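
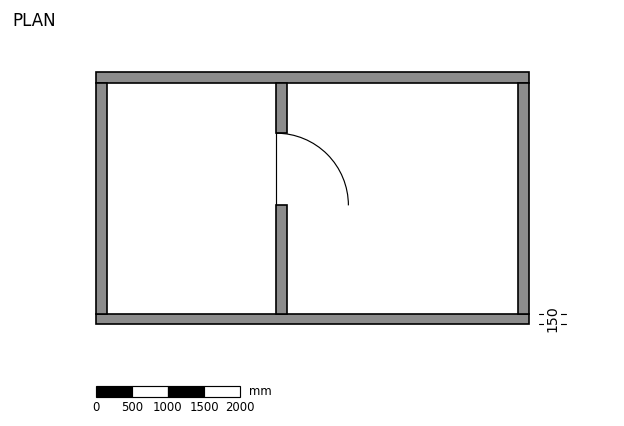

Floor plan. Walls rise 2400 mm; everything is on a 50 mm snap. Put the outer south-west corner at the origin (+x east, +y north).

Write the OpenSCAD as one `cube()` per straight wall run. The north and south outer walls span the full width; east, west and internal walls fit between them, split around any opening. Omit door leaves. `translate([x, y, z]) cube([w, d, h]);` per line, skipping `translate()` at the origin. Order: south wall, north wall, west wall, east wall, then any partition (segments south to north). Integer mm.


cube([6000, 150, 2400]);
translate([0, 3350, 0]) cube([6000, 150, 2400]);
translate([0, 150, 0]) cube([150, 3200, 2400]);
translate([5850, 150, 0]) cube([150, 3200, 2400]);
translate([2500, 150, 0]) cube([150, 1500, 2400]);
translate([2500, 2650, 0]) cube([150, 700, 2400]);


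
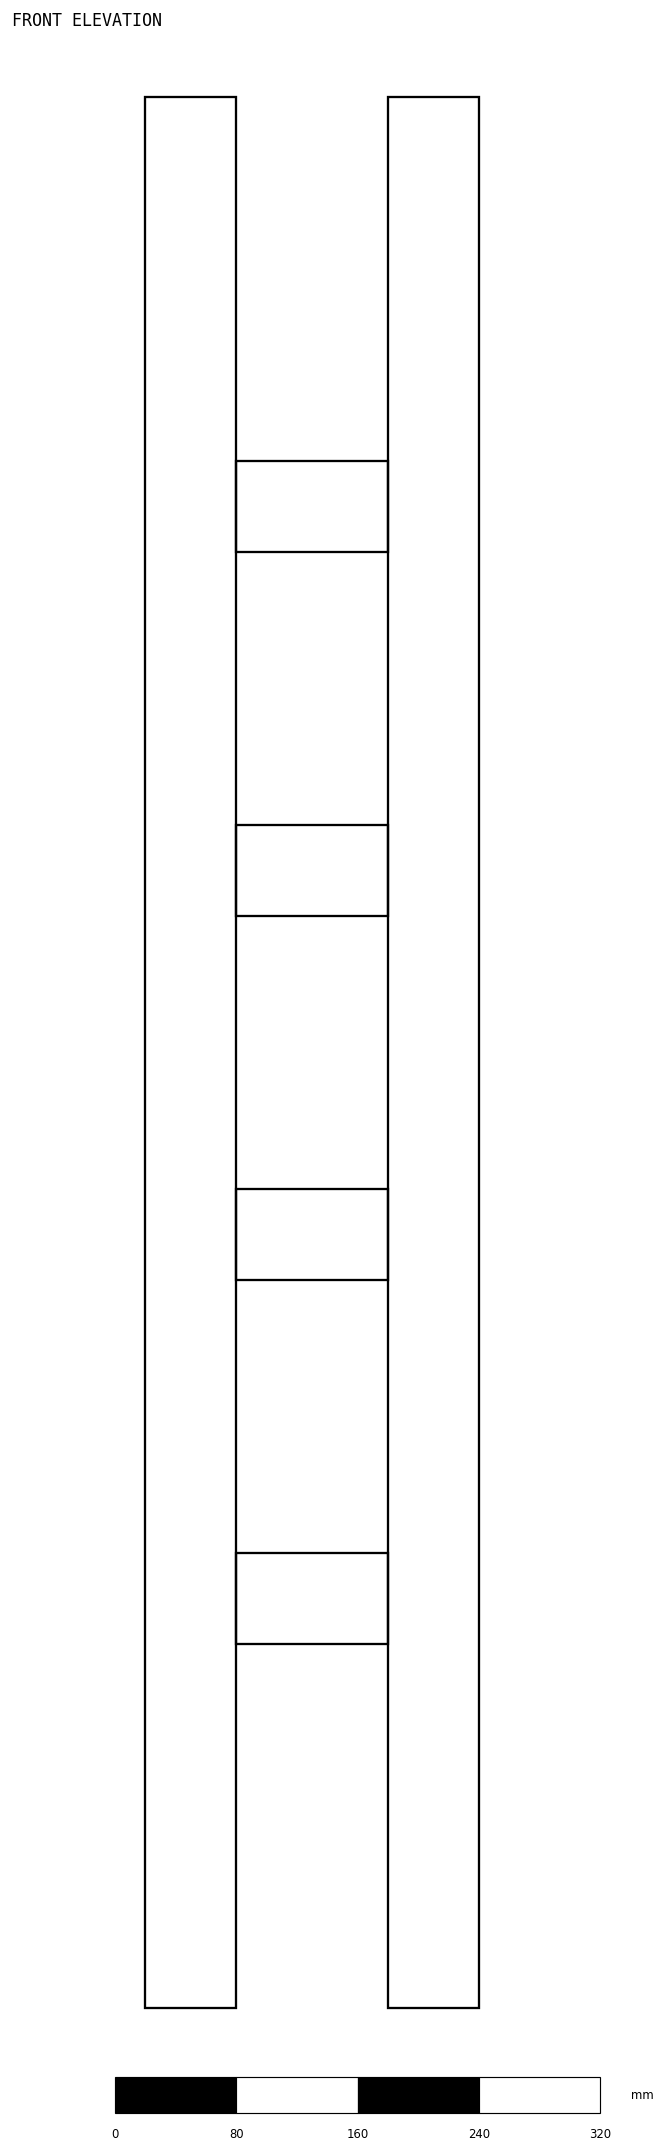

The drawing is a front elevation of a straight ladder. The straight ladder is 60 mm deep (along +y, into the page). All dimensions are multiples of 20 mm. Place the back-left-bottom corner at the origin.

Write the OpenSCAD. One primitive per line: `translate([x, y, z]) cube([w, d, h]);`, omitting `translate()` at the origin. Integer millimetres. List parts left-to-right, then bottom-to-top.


cube([60, 60, 1260]);
translate([60, 0, 240]) cube([100, 60, 60]);
translate([60, 0, 480]) cube([100, 60, 60]);
translate([60, 0, 720]) cube([100, 60, 60]);
translate([60, 0, 960]) cube([100, 60, 60]);
translate([160, 0, 0]) cube([60, 60, 1260]);


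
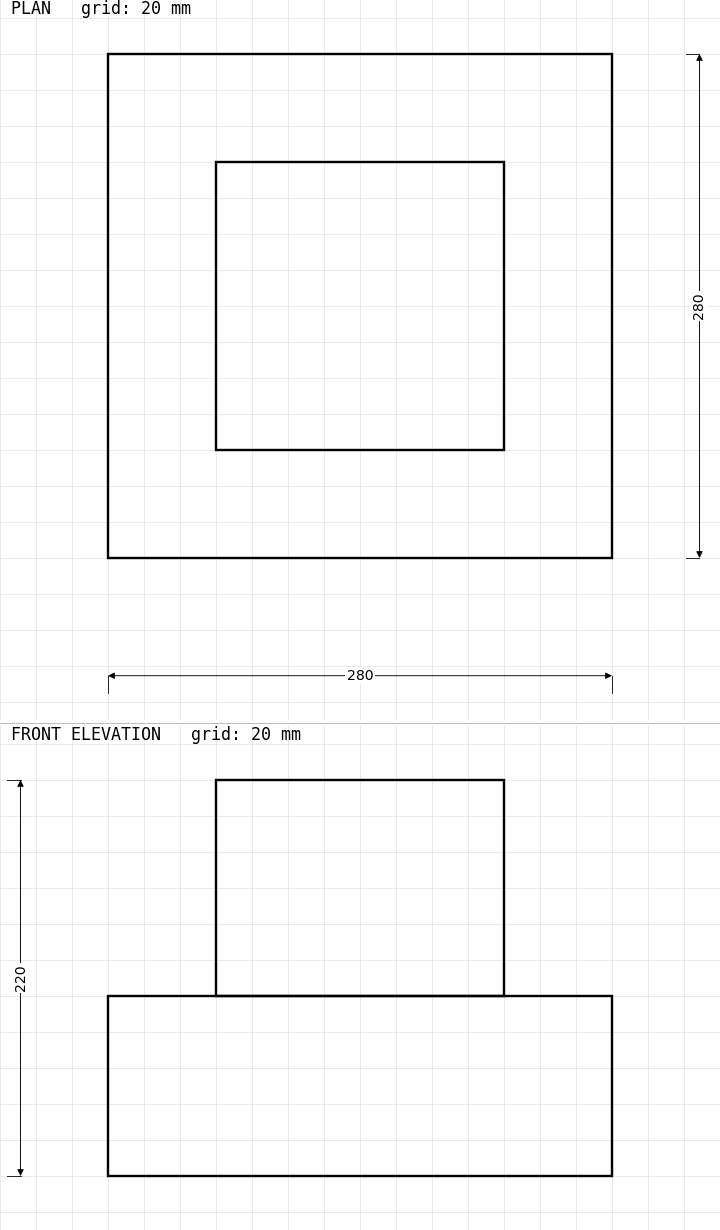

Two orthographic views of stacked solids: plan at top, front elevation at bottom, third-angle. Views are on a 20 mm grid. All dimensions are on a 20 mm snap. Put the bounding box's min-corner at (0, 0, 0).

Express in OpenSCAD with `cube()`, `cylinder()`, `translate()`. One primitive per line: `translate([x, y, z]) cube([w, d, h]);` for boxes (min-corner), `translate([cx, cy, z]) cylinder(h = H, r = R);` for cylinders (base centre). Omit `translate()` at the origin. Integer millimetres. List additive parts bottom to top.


cube([280, 280, 100]);
translate([60, 60, 100]) cube([160, 160, 120]);


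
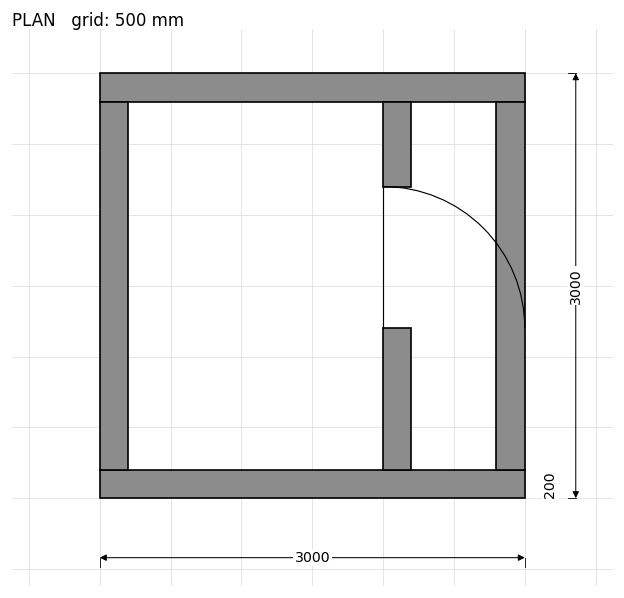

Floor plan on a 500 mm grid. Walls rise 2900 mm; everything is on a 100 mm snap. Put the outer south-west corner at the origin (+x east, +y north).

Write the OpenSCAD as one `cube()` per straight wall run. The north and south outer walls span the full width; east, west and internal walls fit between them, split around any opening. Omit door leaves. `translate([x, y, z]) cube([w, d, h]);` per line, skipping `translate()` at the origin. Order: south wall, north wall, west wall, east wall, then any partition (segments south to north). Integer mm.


cube([3000, 200, 2900]);
translate([0, 2800, 0]) cube([3000, 200, 2900]);
translate([0, 200, 0]) cube([200, 2600, 2900]);
translate([2800, 200, 0]) cube([200, 2600, 2900]);
translate([2000, 200, 0]) cube([200, 1000, 2900]);
translate([2000, 2200, 0]) cube([200, 600, 2900]);


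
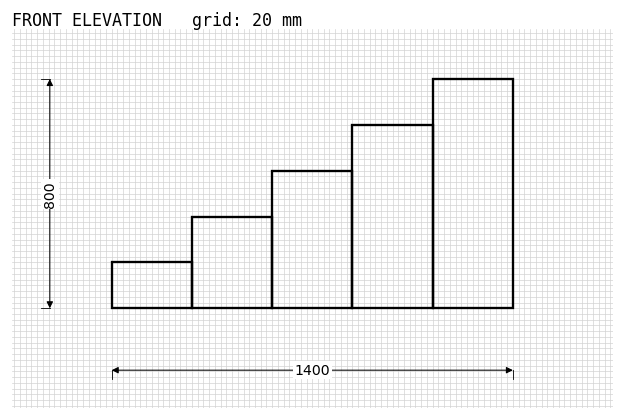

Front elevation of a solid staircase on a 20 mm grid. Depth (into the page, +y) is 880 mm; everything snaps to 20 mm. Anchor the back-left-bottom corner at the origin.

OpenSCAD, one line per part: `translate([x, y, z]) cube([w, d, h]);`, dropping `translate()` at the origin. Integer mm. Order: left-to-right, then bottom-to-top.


cube([280, 880, 160]);
translate([280, 0, 0]) cube([280, 880, 320]);
translate([560, 0, 0]) cube([280, 880, 480]);
translate([840, 0, 0]) cube([280, 880, 640]);
translate([1120, 0, 0]) cube([280, 880, 800]);


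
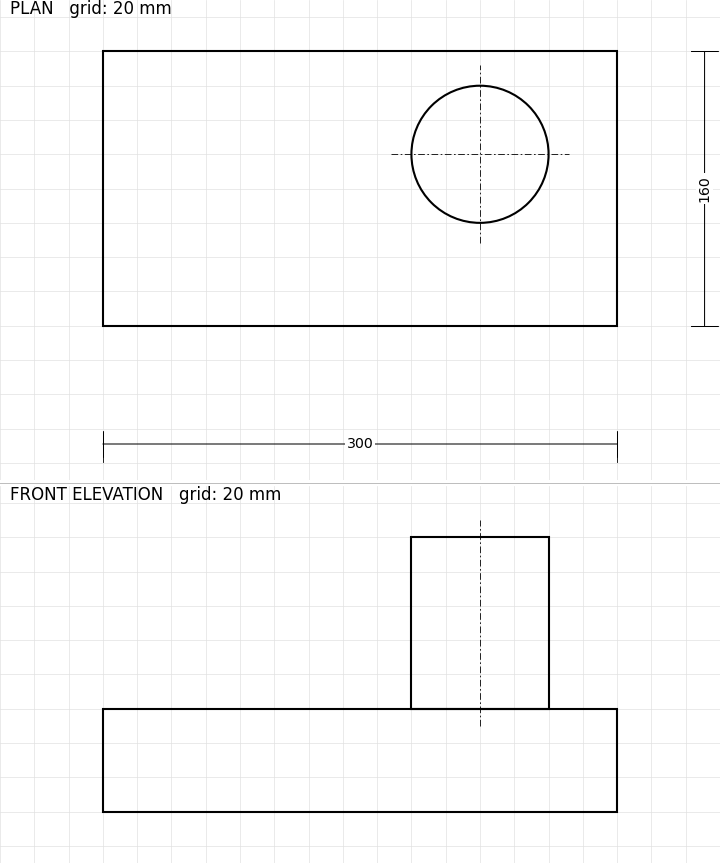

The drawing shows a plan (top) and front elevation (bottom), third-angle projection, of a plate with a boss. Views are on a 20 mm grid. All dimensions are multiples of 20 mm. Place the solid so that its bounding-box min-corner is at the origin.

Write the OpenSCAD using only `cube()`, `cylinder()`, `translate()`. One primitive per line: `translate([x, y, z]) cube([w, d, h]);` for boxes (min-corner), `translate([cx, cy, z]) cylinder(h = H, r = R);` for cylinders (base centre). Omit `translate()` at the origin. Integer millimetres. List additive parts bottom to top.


cube([300, 160, 60]);
translate([220, 100, 60]) cylinder(h = 100, r = 40);


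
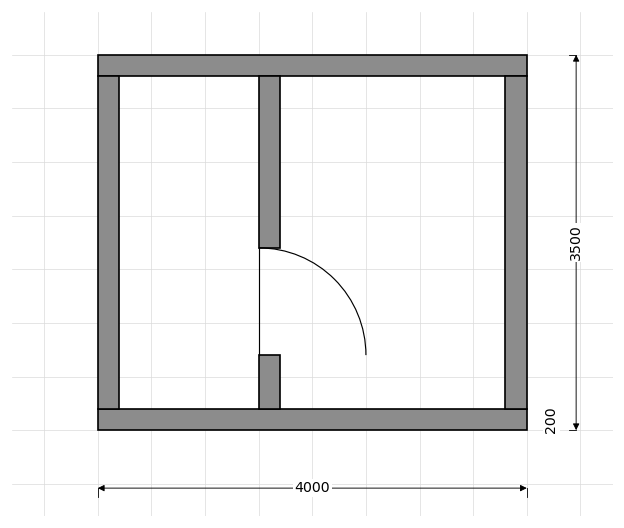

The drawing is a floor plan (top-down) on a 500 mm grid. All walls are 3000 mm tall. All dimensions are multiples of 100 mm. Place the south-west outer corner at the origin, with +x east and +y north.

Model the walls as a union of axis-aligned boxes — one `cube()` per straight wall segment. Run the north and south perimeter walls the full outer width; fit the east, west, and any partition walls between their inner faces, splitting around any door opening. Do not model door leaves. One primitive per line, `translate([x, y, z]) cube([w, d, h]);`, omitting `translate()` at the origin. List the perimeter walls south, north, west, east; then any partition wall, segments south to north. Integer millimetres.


cube([4000, 200, 3000]);
translate([0, 3300, 0]) cube([4000, 200, 3000]);
translate([0, 200, 0]) cube([200, 3100, 3000]);
translate([3800, 200, 0]) cube([200, 3100, 3000]);
translate([1500, 200, 0]) cube([200, 500, 3000]);
translate([1500, 1700, 0]) cube([200, 1600, 3000]);


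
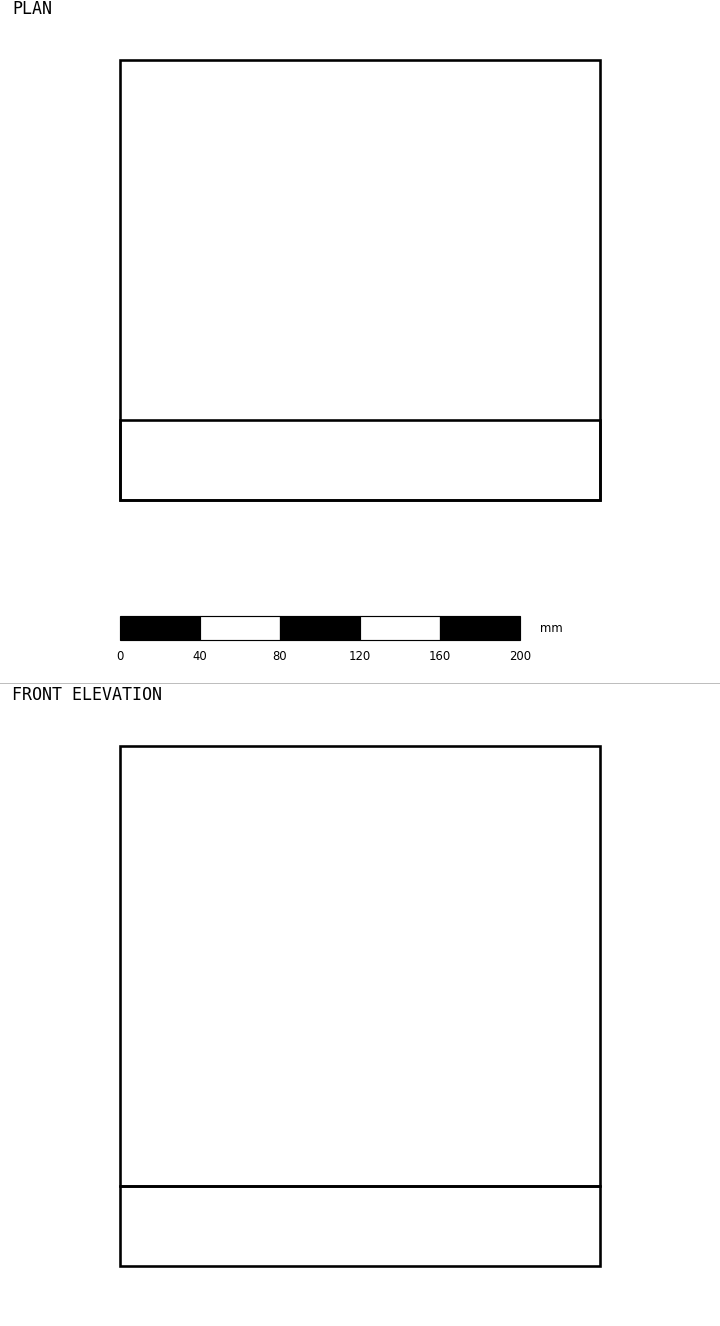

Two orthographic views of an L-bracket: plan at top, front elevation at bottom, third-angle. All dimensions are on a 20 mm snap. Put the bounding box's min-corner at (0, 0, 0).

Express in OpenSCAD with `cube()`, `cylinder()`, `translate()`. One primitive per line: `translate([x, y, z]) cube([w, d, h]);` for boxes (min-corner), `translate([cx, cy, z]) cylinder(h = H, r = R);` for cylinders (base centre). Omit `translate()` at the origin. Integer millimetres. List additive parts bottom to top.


cube([240, 220, 40]);
translate([0, 0, 40]) cube([240, 40, 220]);


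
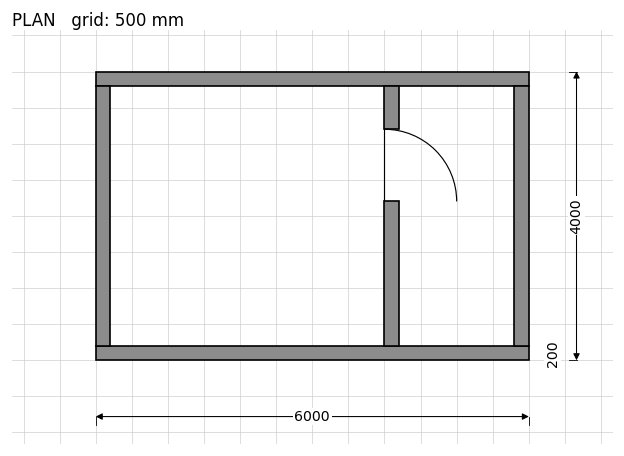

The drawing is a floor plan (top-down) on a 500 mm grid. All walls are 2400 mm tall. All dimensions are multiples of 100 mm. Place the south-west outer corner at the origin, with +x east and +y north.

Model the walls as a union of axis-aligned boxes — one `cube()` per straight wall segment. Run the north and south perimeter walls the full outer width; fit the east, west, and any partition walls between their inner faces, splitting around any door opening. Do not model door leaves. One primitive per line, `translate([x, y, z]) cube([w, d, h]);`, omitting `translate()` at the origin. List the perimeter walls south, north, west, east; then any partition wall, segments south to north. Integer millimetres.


cube([6000, 200, 2400]);
translate([0, 3800, 0]) cube([6000, 200, 2400]);
translate([0, 200, 0]) cube([200, 3600, 2400]);
translate([5800, 200, 0]) cube([200, 3600, 2400]);
translate([4000, 200, 0]) cube([200, 2000, 2400]);
translate([4000, 3200, 0]) cube([200, 600, 2400]);


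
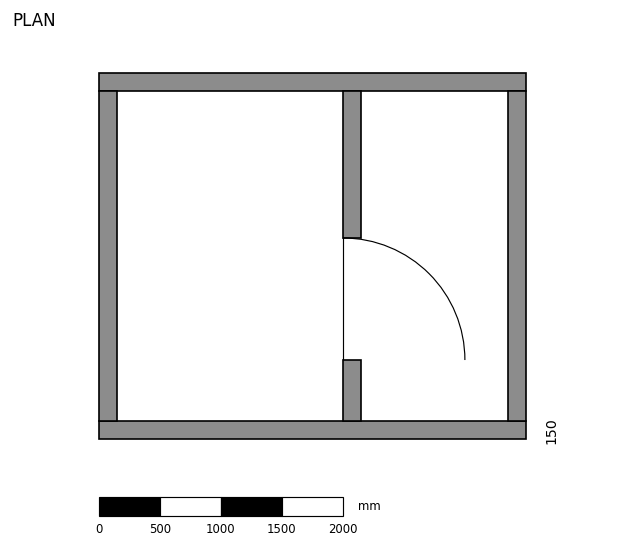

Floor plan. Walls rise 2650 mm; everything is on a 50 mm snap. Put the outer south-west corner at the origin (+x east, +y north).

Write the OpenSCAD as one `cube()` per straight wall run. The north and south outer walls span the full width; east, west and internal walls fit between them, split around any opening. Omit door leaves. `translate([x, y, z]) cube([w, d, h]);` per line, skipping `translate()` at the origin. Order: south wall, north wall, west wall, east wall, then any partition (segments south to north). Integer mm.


cube([3500, 150, 2650]);
translate([0, 2850, 0]) cube([3500, 150, 2650]);
translate([0, 150, 0]) cube([150, 2700, 2650]);
translate([3350, 150, 0]) cube([150, 2700, 2650]);
translate([2000, 150, 0]) cube([150, 500, 2650]);
translate([2000, 1650, 0]) cube([150, 1200, 2650]);


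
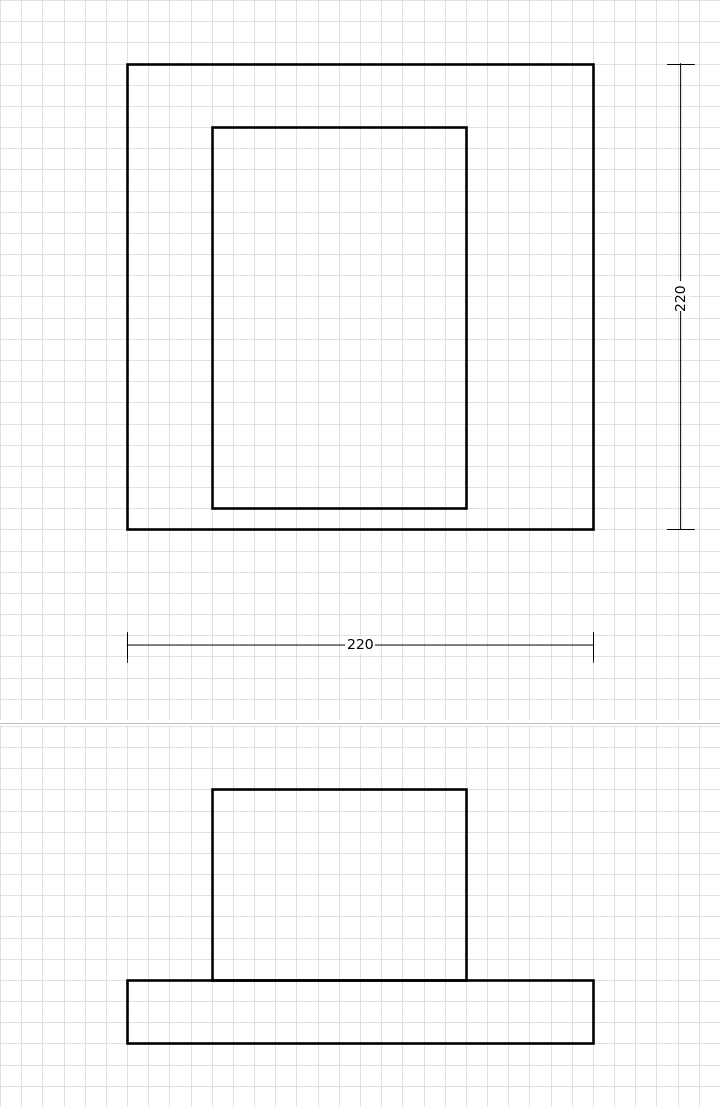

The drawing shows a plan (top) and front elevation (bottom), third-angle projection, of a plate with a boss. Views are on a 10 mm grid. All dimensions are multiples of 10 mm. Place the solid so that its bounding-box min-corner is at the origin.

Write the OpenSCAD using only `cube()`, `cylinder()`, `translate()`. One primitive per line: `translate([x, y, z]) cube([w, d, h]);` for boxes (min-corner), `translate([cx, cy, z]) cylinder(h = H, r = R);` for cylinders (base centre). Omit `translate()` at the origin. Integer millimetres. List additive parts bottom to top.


cube([220, 220, 30]);
translate([40, 10, 30]) cube([120, 180, 90]);


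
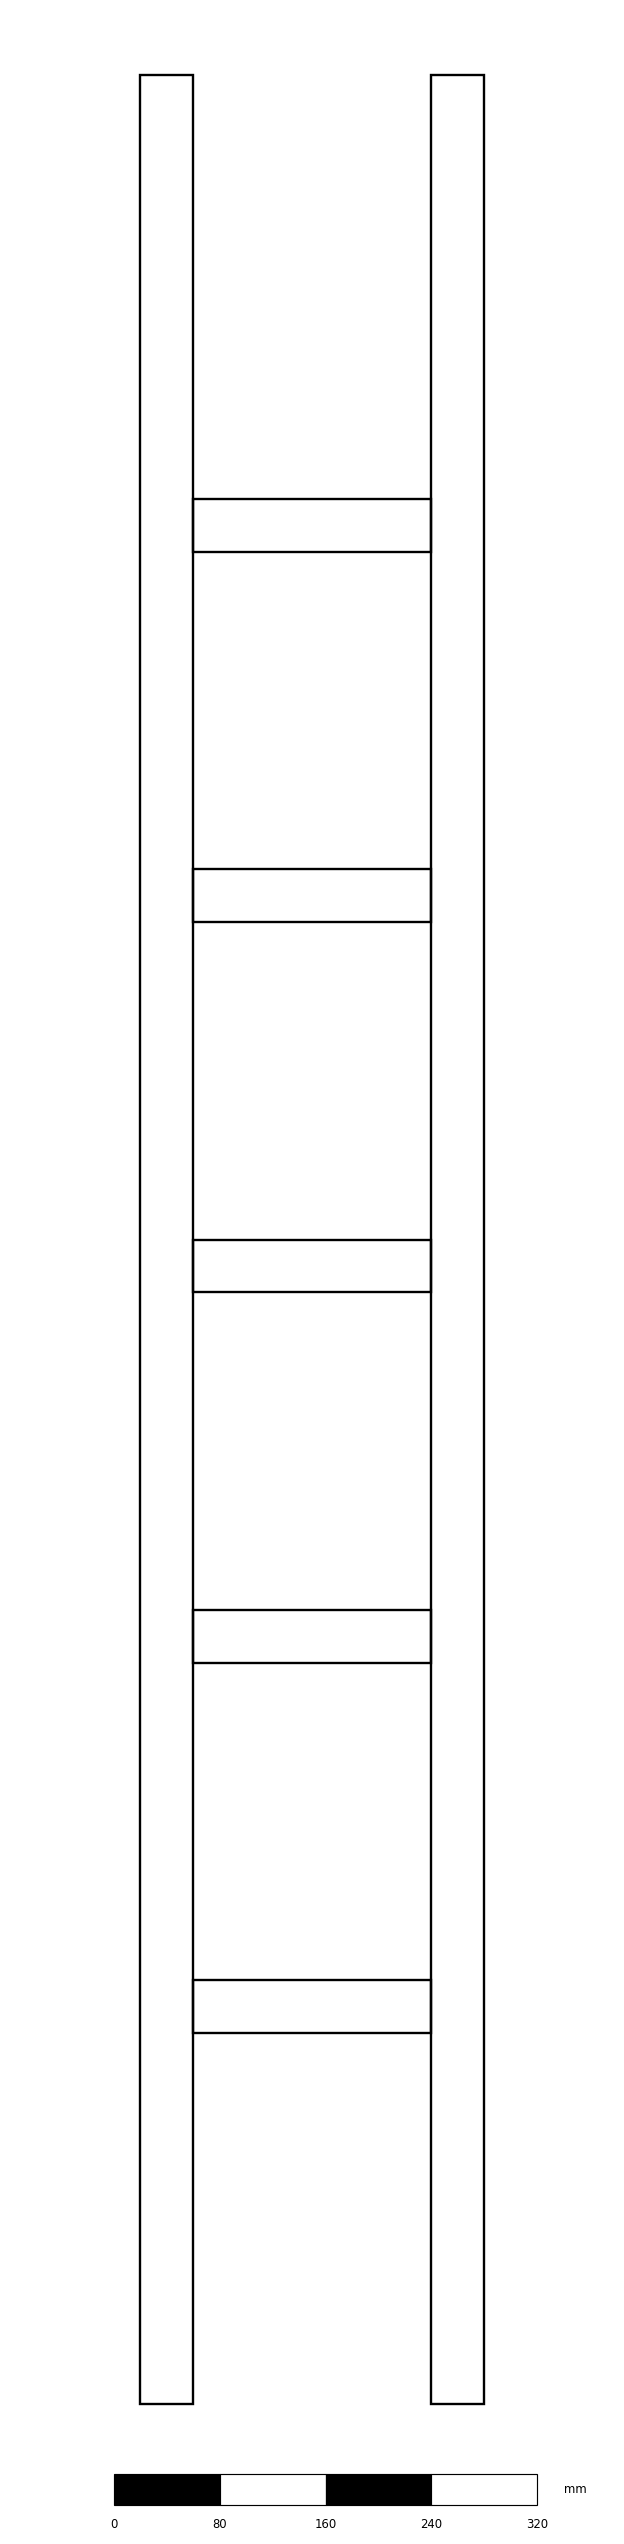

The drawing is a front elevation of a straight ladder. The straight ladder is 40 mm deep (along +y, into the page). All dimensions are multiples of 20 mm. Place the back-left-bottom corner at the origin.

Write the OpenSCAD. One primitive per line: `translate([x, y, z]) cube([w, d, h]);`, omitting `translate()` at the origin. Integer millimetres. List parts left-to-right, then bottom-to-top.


cube([40, 40, 1760]);
translate([40, 0, 280]) cube([180, 40, 40]);
translate([40, 0, 560]) cube([180, 40, 40]);
translate([40, 0, 840]) cube([180, 40, 40]);
translate([40, 0, 1120]) cube([180, 40, 40]);
translate([40, 0, 1400]) cube([180, 40, 40]);
translate([220, 0, 0]) cube([40, 40, 1760]);


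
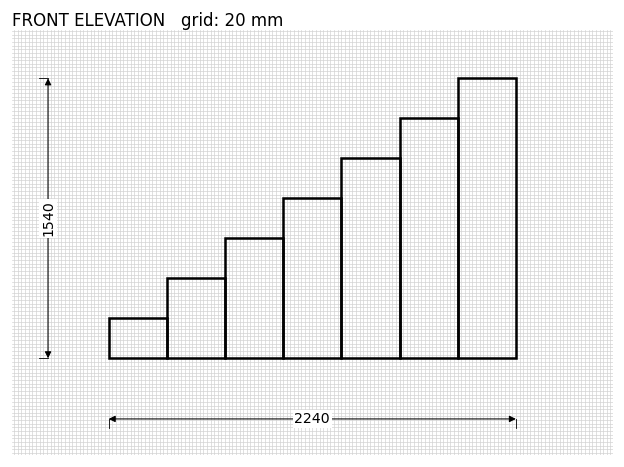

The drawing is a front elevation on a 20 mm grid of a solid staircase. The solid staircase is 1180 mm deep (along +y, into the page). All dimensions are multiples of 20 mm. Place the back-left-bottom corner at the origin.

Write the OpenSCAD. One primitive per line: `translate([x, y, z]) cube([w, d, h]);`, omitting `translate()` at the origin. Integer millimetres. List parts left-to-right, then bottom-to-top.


cube([320, 1180, 220]);
translate([320, 0, 0]) cube([320, 1180, 440]);
translate([640, 0, 0]) cube([320, 1180, 660]);
translate([960, 0, 0]) cube([320, 1180, 880]);
translate([1280, 0, 0]) cube([320, 1180, 1100]);
translate([1600, 0, 0]) cube([320, 1180, 1320]);
translate([1920, 0, 0]) cube([320, 1180, 1540]);


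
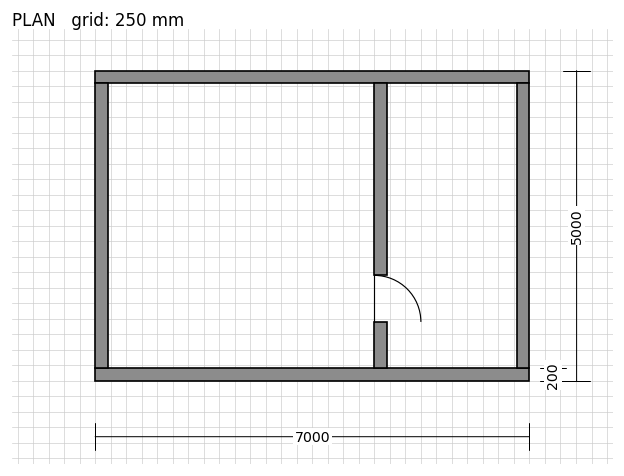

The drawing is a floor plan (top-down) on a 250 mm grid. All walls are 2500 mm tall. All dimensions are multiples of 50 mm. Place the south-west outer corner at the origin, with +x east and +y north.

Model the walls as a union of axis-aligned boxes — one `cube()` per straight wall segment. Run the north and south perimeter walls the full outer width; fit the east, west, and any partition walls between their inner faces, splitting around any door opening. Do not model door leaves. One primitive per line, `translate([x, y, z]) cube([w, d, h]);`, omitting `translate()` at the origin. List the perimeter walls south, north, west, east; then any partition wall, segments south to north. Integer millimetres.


cube([7000, 200, 2500]);
translate([0, 4800, 0]) cube([7000, 200, 2500]);
translate([0, 200, 0]) cube([200, 4600, 2500]);
translate([6800, 200, 0]) cube([200, 4600, 2500]);
translate([4500, 200, 0]) cube([200, 750, 2500]);
translate([4500, 1700, 0]) cube([200, 3100, 2500]);


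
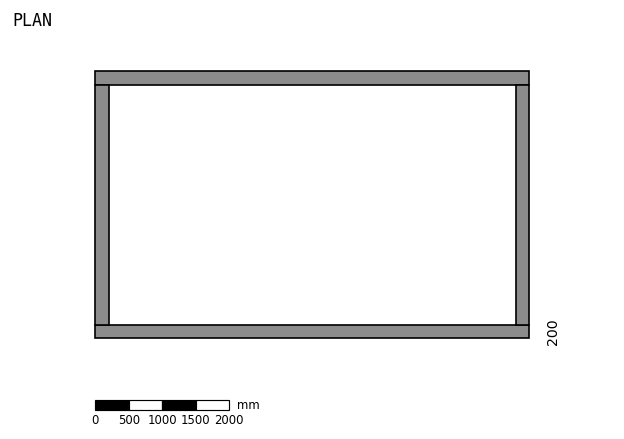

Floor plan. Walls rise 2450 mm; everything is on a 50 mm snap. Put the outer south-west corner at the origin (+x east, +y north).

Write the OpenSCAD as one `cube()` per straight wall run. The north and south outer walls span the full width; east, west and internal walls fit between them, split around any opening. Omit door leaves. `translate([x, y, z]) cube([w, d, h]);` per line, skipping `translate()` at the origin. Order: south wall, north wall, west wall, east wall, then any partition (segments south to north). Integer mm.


cube([6500, 200, 2450]);
translate([0, 3800, 0]) cube([6500, 200, 2450]);
translate([0, 200, 0]) cube([200, 3600, 2450]);
translate([6300, 200, 0]) cube([200, 3600, 2450]);


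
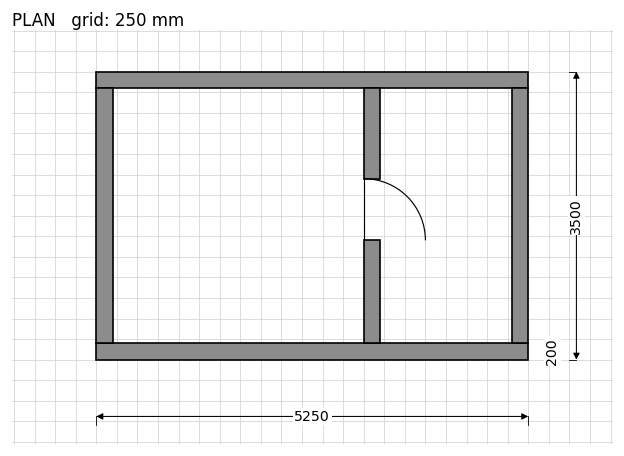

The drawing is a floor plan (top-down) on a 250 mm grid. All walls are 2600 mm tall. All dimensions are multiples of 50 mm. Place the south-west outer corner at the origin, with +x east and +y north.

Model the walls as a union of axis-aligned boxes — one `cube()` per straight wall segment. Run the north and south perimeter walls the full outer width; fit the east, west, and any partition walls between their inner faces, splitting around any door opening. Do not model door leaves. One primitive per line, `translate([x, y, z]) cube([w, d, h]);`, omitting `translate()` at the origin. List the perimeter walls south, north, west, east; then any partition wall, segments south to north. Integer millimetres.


cube([5250, 200, 2600]);
translate([0, 3300, 0]) cube([5250, 200, 2600]);
translate([0, 200, 0]) cube([200, 3100, 2600]);
translate([5050, 200, 0]) cube([200, 3100, 2600]);
translate([3250, 200, 0]) cube([200, 1250, 2600]);
translate([3250, 2200, 0]) cube([200, 1100, 2600]);


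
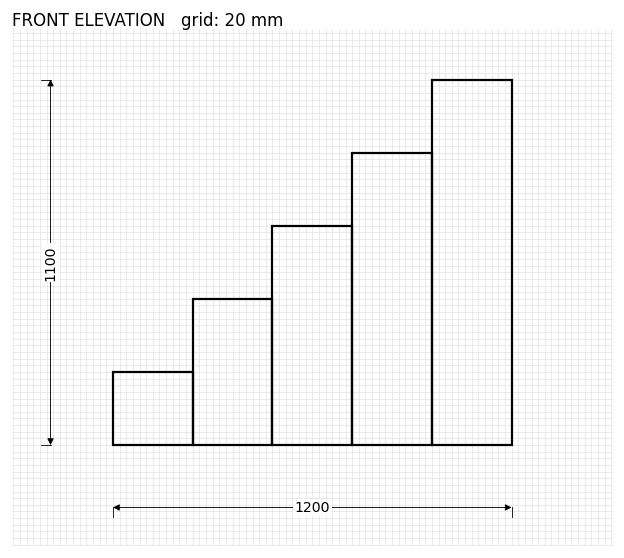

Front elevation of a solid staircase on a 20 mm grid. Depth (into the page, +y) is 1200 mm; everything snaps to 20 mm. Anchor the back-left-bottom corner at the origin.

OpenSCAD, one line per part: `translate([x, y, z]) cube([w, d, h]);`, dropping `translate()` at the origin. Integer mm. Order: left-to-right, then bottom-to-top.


cube([240, 1200, 220]);
translate([240, 0, 0]) cube([240, 1200, 440]);
translate([480, 0, 0]) cube([240, 1200, 660]);
translate([720, 0, 0]) cube([240, 1200, 880]);
translate([960, 0, 0]) cube([240, 1200, 1100]);


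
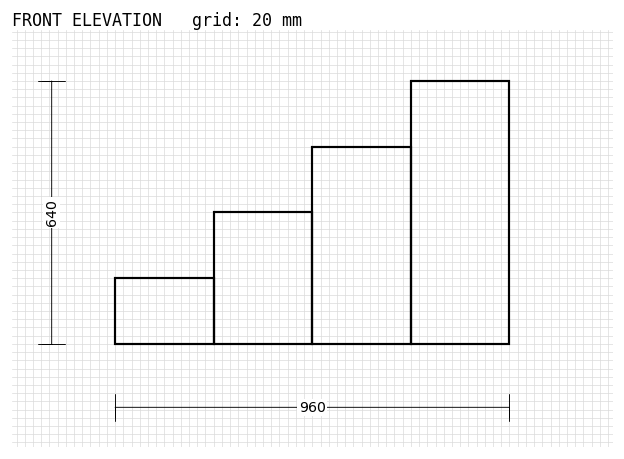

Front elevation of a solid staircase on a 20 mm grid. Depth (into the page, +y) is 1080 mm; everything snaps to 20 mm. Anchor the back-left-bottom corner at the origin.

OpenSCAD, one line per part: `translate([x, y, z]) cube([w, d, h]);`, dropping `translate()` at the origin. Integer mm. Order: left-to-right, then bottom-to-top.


cube([240, 1080, 160]);
translate([240, 0, 0]) cube([240, 1080, 320]);
translate([480, 0, 0]) cube([240, 1080, 480]);
translate([720, 0, 0]) cube([240, 1080, 640]);


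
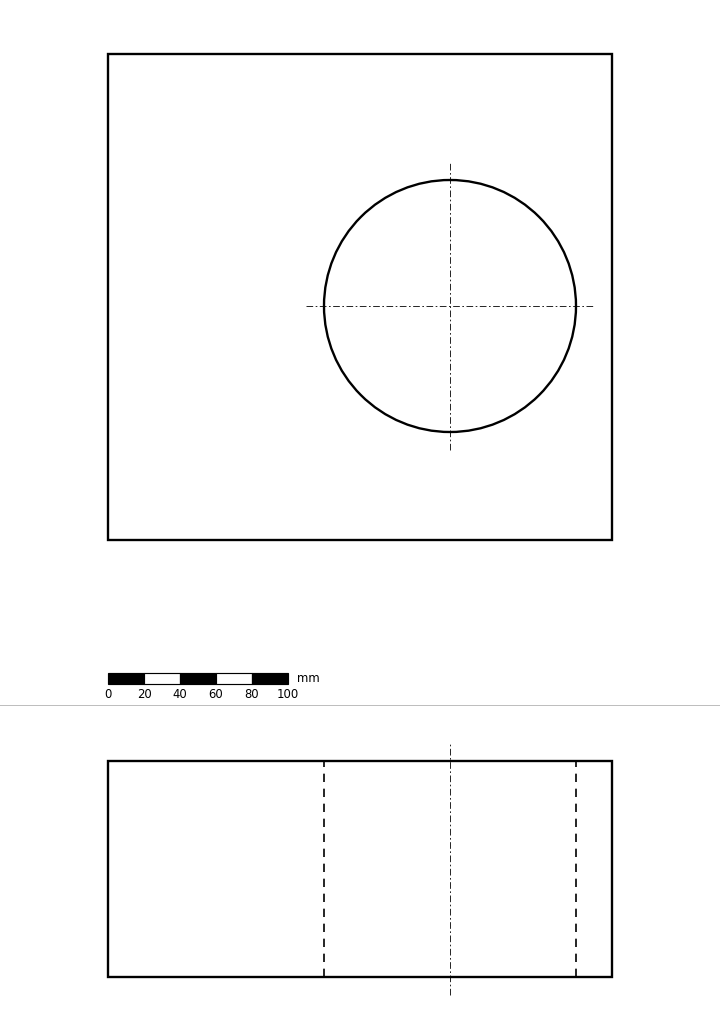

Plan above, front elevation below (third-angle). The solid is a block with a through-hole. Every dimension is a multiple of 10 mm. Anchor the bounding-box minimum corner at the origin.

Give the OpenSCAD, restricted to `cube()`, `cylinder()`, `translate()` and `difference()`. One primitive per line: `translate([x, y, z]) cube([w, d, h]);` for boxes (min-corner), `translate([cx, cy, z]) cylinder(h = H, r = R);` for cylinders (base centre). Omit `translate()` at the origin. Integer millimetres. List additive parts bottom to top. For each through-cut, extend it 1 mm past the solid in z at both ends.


difference() {
  cube([280, 270, 120]);
  translate([190, 130, -1]) cylinder(h = 122, r = 70);
}


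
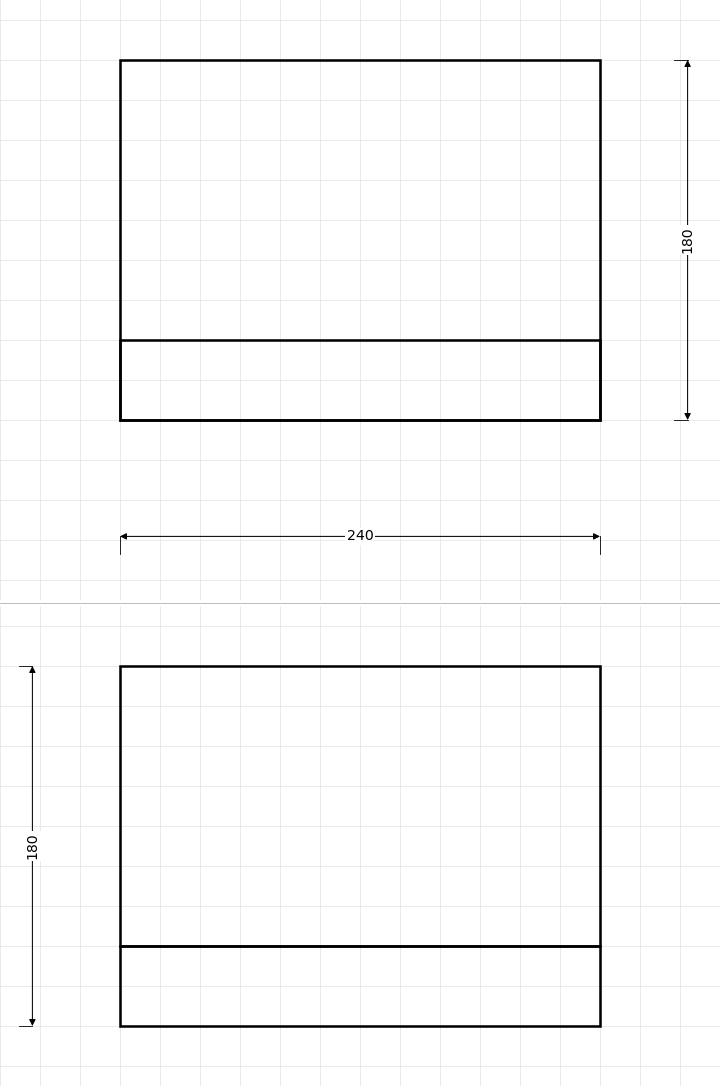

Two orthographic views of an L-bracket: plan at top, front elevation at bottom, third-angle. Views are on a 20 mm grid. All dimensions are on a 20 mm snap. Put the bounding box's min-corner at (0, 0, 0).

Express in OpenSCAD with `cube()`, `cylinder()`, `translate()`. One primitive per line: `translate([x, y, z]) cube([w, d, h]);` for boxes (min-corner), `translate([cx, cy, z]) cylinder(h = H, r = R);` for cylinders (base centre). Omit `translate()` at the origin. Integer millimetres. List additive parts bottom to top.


cube([240, 180, 40]);
translate([0, 0, 40]) cube([240, 40, 140]);


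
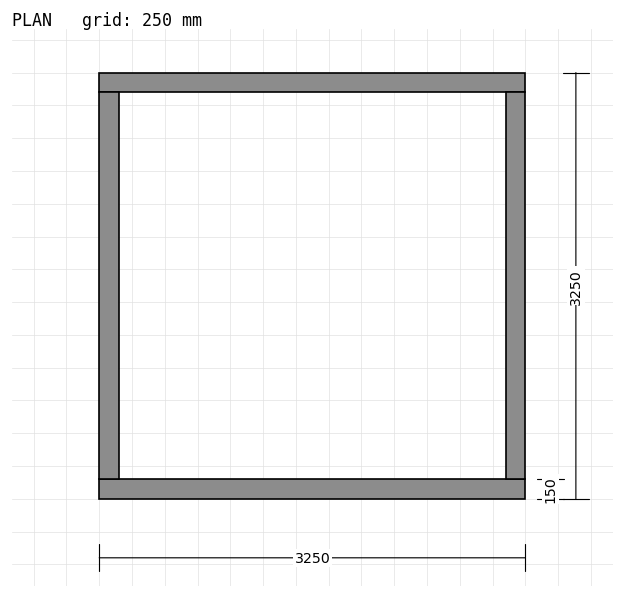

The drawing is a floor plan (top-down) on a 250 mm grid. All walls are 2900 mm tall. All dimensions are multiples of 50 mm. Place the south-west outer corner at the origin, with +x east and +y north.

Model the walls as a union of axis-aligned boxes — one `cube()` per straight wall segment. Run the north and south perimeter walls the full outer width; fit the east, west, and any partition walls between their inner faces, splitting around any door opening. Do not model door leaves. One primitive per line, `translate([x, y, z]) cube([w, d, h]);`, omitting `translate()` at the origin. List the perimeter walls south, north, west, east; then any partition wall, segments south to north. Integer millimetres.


cube([3250, 150, 2900]);
translate([0, 3100, 0]) cube([3250, 150, 2900]);
translate([0, 150, 0]) cube([150, 2950, 2900]);
translate([3100, 150, 0]) cube([150, 2950, 2900]);


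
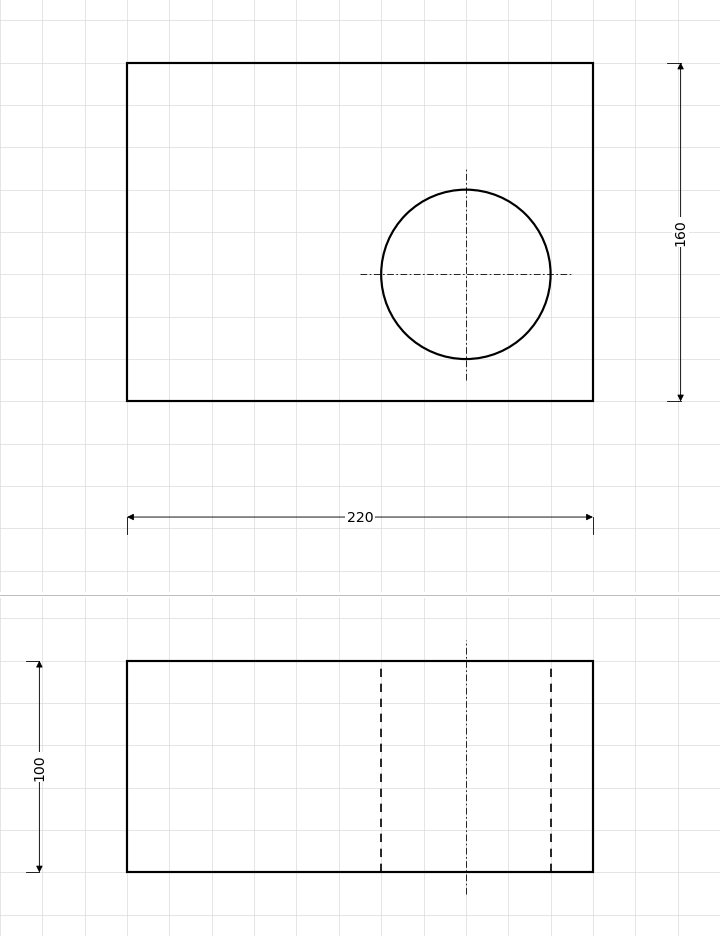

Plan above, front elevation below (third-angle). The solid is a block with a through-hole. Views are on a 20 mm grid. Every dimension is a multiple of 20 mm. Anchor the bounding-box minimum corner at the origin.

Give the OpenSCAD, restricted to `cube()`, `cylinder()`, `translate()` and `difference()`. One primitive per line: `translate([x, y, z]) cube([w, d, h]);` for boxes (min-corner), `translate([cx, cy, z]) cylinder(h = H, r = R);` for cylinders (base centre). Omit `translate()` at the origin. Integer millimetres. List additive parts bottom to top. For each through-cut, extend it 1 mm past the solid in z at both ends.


difference() {
  cube([220, 160, 100]);
  translate([160, 60, -1]) cylinder(h = 102, r = 40);
}


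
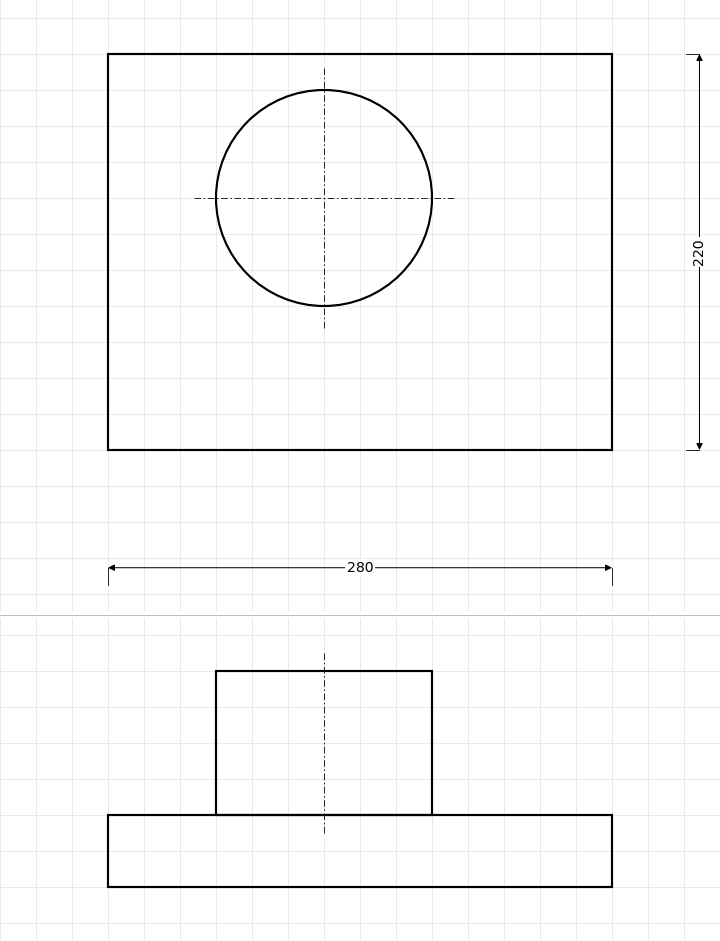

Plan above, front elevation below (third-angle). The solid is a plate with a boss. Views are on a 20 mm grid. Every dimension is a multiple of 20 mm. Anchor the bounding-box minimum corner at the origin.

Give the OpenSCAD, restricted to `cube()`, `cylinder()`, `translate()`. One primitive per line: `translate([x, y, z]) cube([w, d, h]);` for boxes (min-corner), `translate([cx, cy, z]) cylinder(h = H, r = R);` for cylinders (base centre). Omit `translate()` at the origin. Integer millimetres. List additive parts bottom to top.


cube([280, 220, 40]);
translate([120, 140, 40]) cylinder(h = 80, r = 60);


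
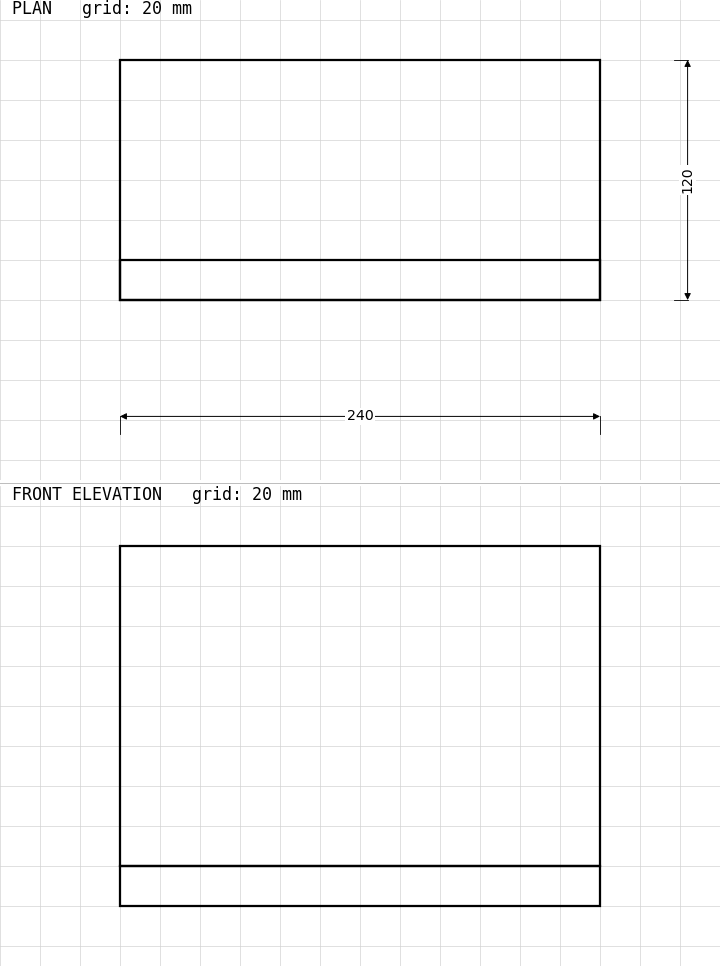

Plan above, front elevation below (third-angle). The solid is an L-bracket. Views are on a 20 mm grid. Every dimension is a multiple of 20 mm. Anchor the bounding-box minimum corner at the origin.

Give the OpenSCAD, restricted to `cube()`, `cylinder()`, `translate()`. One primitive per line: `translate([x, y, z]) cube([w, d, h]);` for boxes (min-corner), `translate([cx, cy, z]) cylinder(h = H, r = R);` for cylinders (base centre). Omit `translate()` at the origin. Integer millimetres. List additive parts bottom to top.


cube([240, 120, 20]);
translate([0, 0, 20]) cube([240, 20, 160]);


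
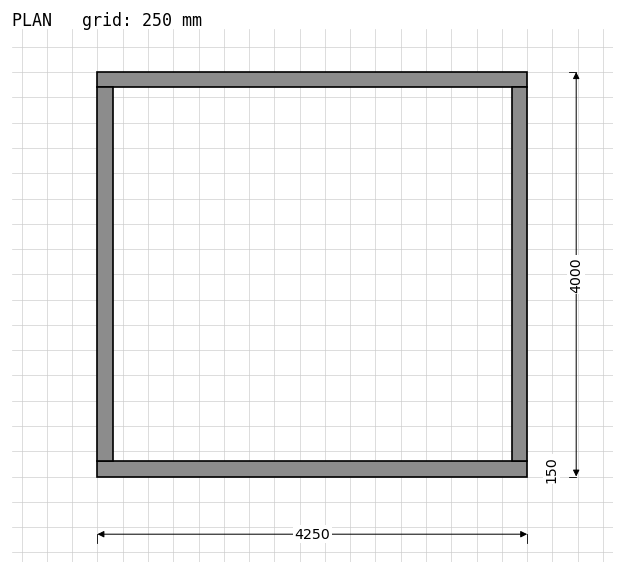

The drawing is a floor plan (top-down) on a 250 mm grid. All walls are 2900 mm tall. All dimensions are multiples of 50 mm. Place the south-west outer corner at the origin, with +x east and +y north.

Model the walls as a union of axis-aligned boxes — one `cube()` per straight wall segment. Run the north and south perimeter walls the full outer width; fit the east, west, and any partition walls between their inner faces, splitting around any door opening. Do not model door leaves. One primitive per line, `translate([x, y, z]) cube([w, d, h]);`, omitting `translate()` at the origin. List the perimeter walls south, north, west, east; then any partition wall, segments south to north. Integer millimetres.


cube([4250, 150, 2900]);
translate([0, 3850, 0]) cube([4250, 150, 2900]);
translate([0, 150, 0]) cube([150, 3700, 2900]);
translate([4100, 150, 0]) cube([150, 3700, 2900]);


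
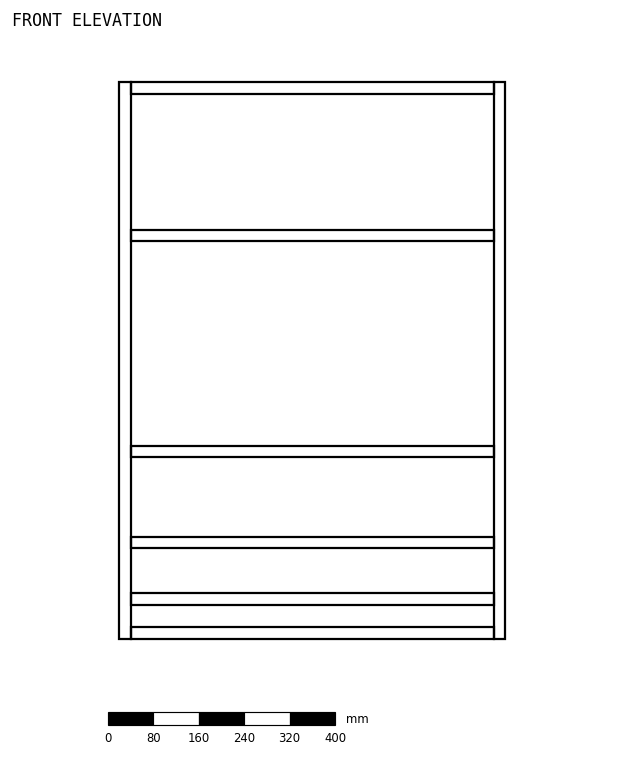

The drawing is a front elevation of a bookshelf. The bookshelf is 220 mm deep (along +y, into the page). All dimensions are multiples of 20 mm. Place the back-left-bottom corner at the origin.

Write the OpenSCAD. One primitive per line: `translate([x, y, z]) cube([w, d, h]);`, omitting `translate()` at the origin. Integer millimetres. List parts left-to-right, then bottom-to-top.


cube([20, 220, 980]);
translate([20, 0, 0]) cube([640, 220, 20]);
translate([20, 0, 60]) cube([640, 220, 20]);
translate([20, 0, 160]) cube([640, 220, 20]);
translate([20, 0, 320]) cube([640, 220, 20]);
translate([20, 0, 700]) cube([640, 220, 20]);
translate([20, 0, 960]) cube([640, 220, 20]);
translate([660, 0, 0]) cube([20, 220, 980]);


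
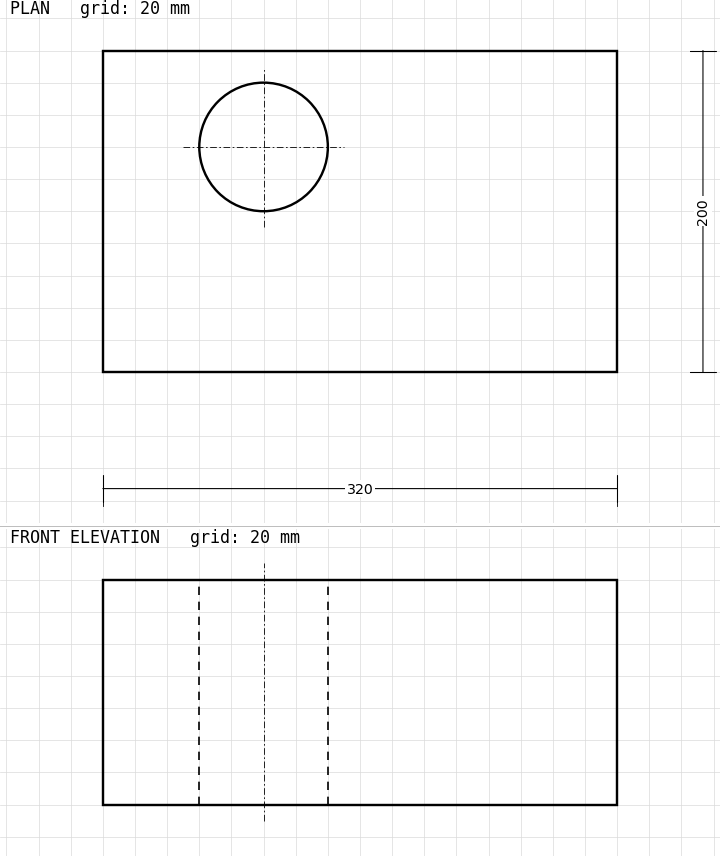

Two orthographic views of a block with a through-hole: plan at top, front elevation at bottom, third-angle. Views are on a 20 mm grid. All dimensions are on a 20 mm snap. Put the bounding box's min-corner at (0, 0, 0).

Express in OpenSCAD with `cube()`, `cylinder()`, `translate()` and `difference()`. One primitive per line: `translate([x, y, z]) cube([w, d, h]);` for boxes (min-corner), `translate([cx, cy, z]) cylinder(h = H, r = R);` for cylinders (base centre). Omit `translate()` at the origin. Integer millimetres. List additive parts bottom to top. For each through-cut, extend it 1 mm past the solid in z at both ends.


difference() {
  cube([320, 200, 140]);
  translate([100, 140, -1]) cylinder(h = 142, r = 40);
}


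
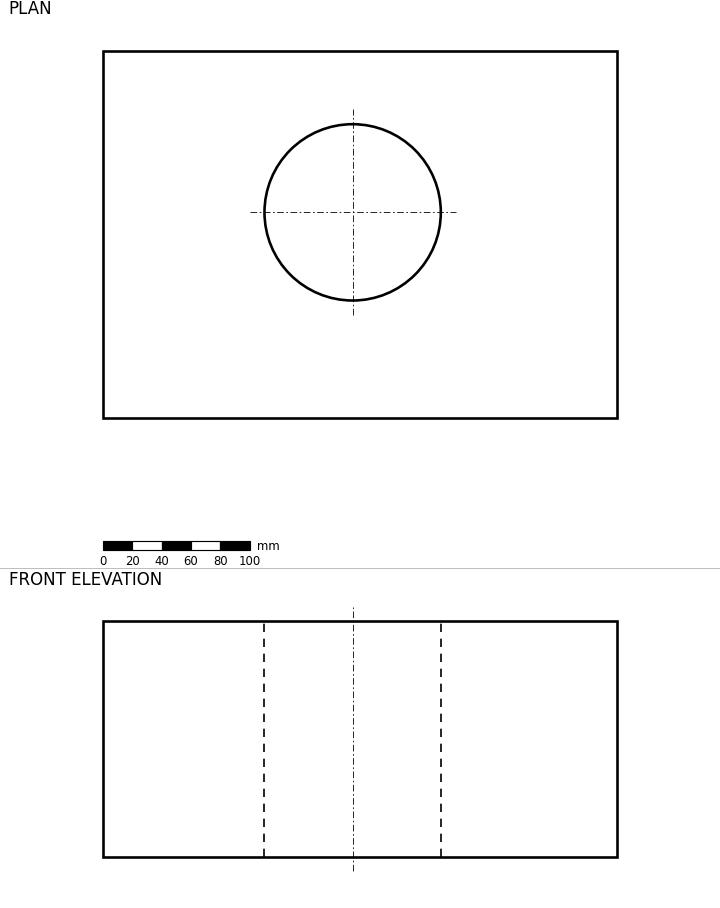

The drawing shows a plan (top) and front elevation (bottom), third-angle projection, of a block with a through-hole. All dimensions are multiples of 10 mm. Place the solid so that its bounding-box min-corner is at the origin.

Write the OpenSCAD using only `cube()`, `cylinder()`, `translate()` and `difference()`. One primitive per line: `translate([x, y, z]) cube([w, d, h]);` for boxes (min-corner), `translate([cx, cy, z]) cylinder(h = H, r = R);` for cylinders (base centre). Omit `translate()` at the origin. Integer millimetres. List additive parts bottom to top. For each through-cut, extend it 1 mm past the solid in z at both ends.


difference() {
  cube([350, 250, 160]);
  translate([170, 140, -1]) cylinder(h = 162, r = 60);
}


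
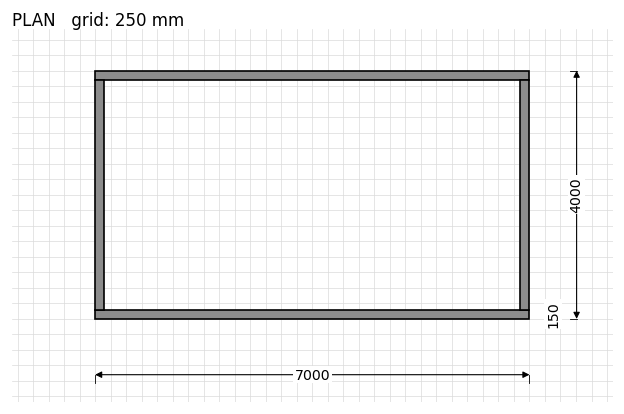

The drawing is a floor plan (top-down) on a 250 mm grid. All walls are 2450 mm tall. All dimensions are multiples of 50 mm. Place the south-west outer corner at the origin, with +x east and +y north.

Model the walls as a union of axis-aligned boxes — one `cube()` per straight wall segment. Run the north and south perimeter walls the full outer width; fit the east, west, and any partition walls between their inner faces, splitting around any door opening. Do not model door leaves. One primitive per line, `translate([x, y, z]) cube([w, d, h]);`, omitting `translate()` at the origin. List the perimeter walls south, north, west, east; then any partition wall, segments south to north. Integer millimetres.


cube([7000, 150, 2450]);
translate([0, 3850, 0]) cube([7000, 150, 2450]);
translate([0, 150, 0]) cube([150, 3700, 2450]);
translate([6850, 150, 0]) cube([150, 3700, 2450]);


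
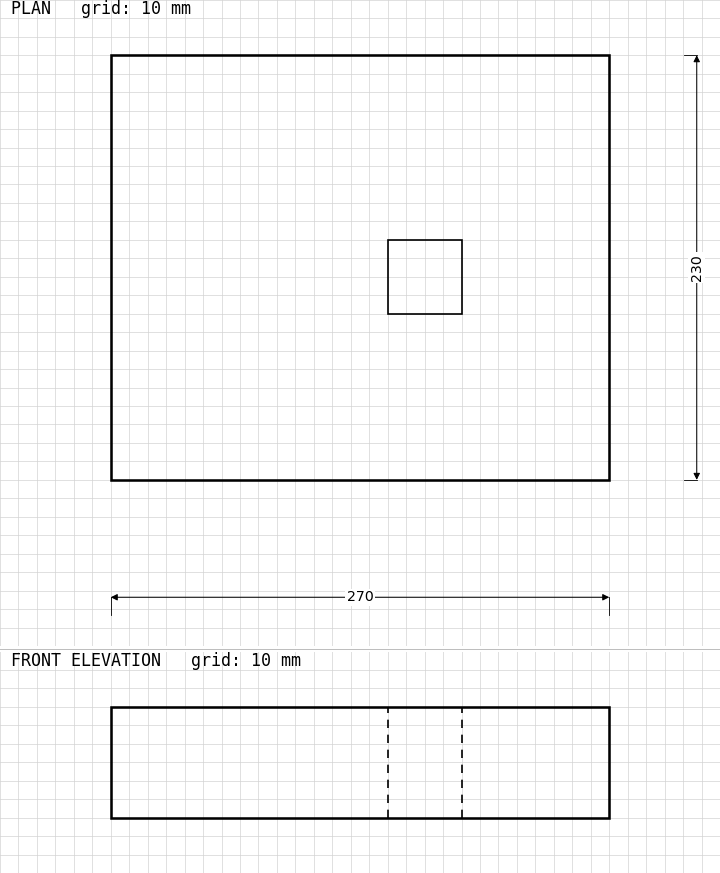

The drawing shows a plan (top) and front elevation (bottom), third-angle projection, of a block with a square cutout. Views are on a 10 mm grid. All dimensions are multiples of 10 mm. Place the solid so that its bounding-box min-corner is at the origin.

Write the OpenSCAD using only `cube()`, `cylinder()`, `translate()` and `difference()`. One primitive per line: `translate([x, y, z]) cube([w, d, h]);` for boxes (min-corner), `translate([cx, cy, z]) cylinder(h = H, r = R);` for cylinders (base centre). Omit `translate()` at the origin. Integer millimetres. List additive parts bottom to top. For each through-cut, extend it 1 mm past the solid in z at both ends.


difference() {
  cube([270, 230, 60]);
  translate([150, 90, -1]) cube([40, 40, 62]);
}


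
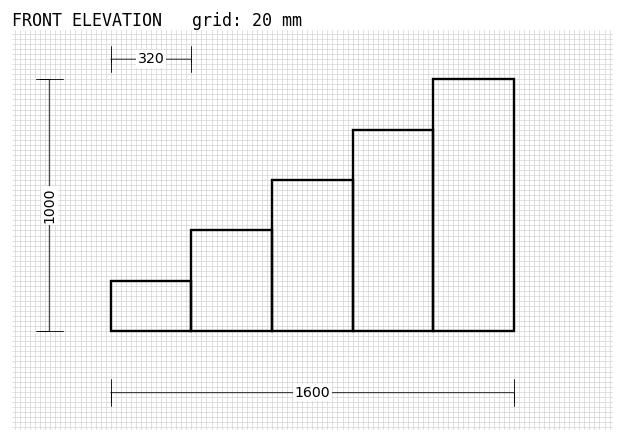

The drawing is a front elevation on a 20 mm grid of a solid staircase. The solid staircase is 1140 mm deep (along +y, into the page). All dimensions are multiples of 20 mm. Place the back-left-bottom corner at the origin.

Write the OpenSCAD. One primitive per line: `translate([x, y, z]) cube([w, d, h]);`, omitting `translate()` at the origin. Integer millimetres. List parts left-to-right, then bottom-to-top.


cube([320, 1140, 200]);
translate([320, 0, 0]) cube([320, 1140, 400]);
translate([640, 0, 0]) cube([320, 1140, 600]);
translate([960, 0, 0]) cube([320, 1140, 800]);
translate([1280, 0, 0]) cube([320, 1140, 1000]);


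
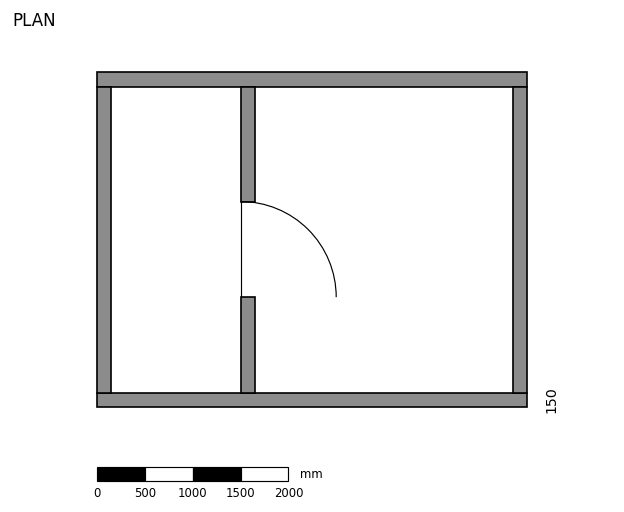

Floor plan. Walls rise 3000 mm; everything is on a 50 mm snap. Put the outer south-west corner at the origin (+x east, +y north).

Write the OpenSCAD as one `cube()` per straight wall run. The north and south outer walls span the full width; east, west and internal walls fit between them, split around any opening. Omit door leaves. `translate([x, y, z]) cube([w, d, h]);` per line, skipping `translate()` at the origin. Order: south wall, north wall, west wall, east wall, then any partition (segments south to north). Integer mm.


cube([4500, 150, 3000]);
translate([0, 3350, 0]) cube([4500, 150, 3000]);
translate([0, 150, 0]) cube([150, 3200, 3000]);
translate([4350, 150, 0]) cube([150, 3200, 3000]);
translate([1500, 150, 0]) cube([150, 1000, 3000]);
translate([1500, 2150, 0]) cube([150, 1200, 3000]);


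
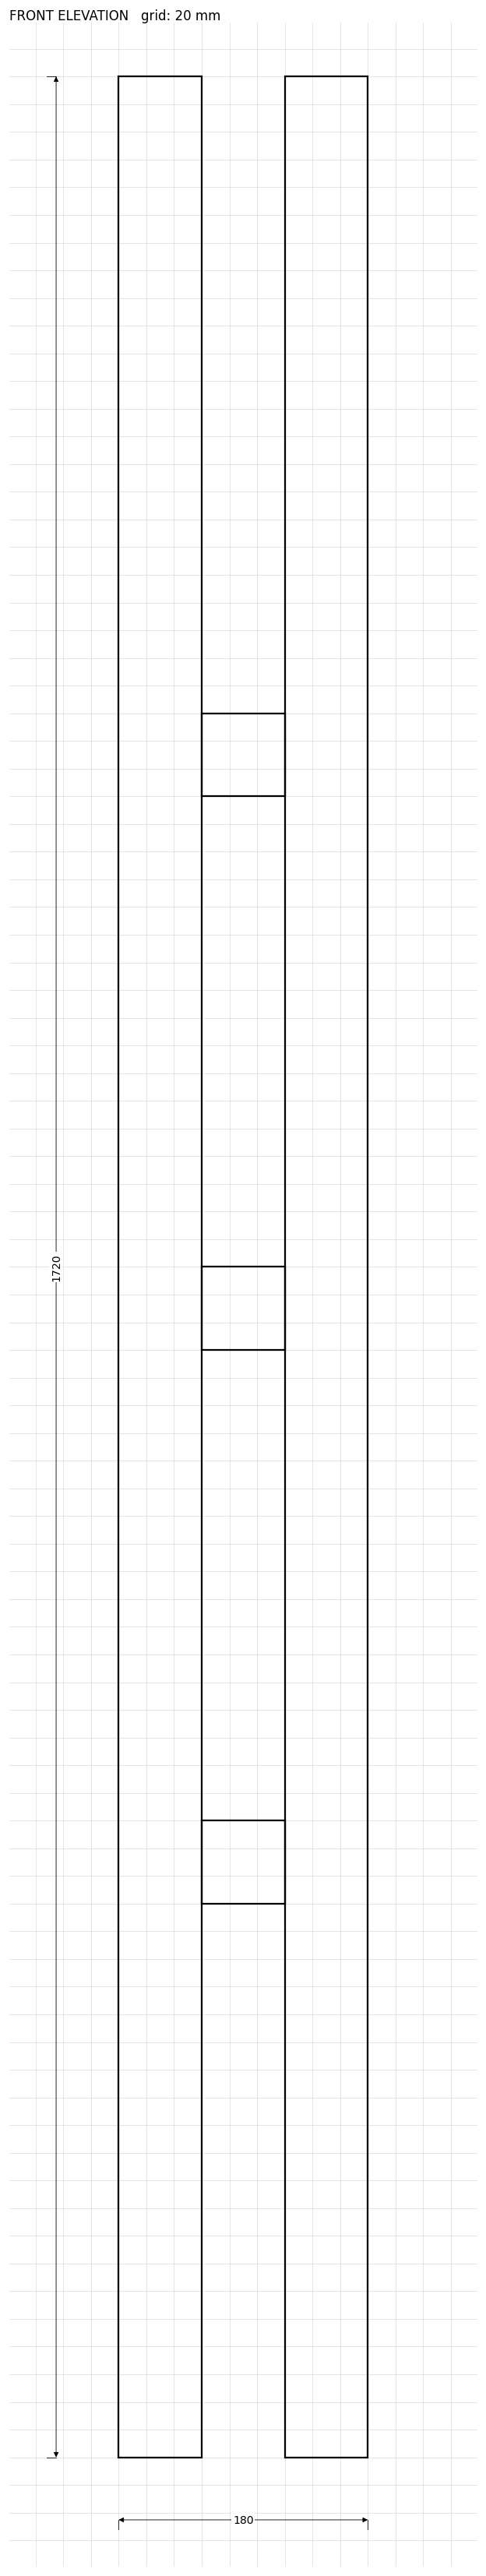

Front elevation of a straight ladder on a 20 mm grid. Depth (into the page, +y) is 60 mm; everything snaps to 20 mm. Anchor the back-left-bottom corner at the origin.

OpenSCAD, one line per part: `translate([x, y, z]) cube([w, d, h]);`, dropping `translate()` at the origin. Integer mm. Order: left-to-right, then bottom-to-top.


cube([60, 60, 1720]);
translate([60, 0, 400]) cube([60, 60, 60]);
translate([60, 0, 800]) cube([60, 60, 60]);
translate([60, 0, 1200]) cube([60, 60, 60]);
translate([120, 0, 0]) cube([60, 60, 1720]);


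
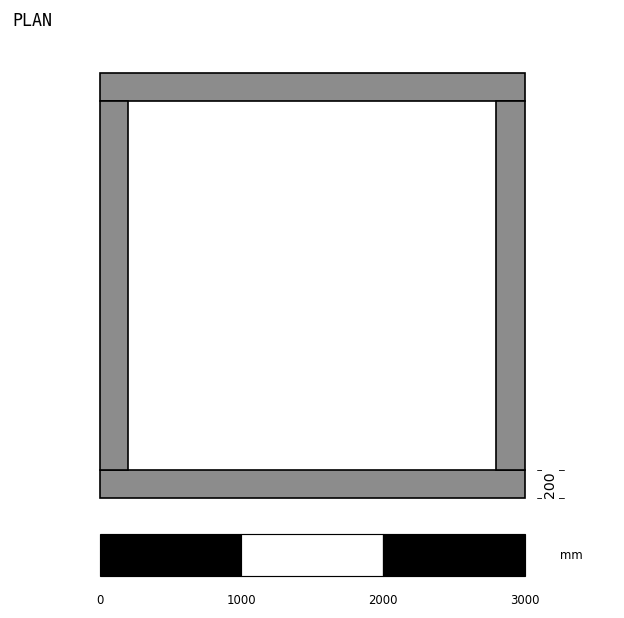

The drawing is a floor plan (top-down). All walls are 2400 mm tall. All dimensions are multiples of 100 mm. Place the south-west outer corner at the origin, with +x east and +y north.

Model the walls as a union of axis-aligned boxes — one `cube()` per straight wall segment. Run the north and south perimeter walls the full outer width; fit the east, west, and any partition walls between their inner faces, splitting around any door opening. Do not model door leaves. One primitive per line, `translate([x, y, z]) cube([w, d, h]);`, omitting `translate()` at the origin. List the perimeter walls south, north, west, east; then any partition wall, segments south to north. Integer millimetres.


cube([3000, 200, 2400]);
translate([0, 2800, 0]) cube([3000, 200, 2400]);
translate([0, 200, 0]) cube([200, 2600, 2400]);
translate([2800, 200, 0]) cube([200, 2600, 2400]);


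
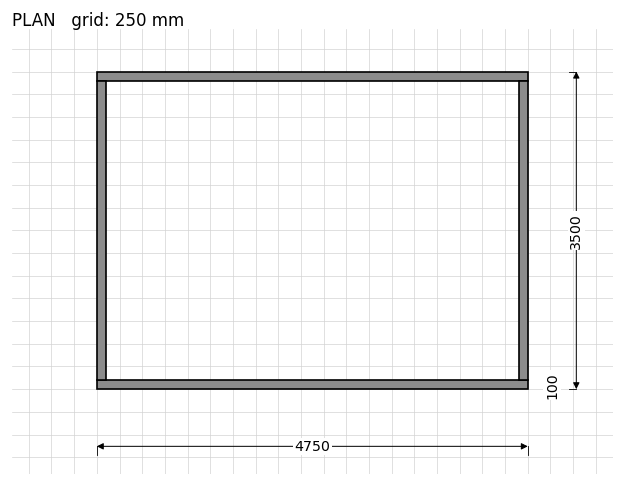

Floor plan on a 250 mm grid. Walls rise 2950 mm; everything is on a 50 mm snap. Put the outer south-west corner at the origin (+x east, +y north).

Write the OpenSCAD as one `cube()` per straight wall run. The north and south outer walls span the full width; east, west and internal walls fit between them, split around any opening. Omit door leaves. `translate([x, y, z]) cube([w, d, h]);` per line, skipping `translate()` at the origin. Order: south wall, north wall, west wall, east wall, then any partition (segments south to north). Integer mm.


cube([4750, 100, 2950]);
translate([0, 3400, 0]) cube([4750, 100, 2950]);
translate([0, 100, 0]) cube([100, 3300, 2950]);
translate([4650, 100, 0]) cube([100, 3300, 2950]);


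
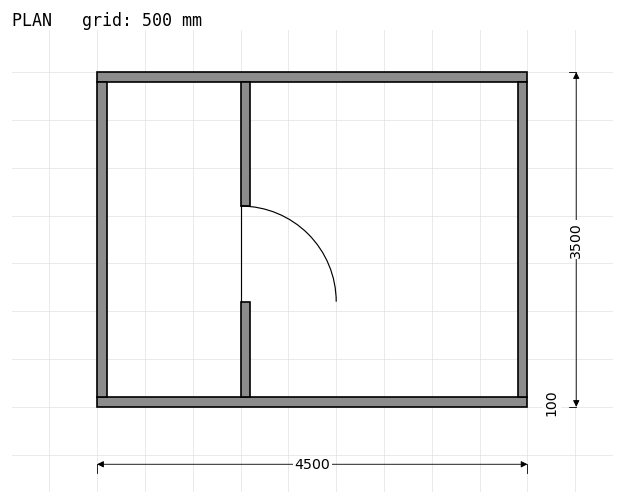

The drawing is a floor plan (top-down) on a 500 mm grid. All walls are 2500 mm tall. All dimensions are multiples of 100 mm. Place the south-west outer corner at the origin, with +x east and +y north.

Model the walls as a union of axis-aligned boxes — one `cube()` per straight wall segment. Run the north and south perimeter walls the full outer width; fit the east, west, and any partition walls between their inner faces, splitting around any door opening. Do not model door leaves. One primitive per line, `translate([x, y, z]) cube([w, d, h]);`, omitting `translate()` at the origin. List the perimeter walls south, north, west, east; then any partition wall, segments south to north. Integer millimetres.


cube([4500, 100, 2500]);
translate([0, 3400, 0]) cube([4500, 100, 2500]);
translate([0, 100, 0]) cube([100, 3300, 2500]);
translate([4400, 100, 0]) cube([100, 3300, 2500]);
translate([1500, 100, 0]) cube([100, 1000, 2500]);
translate([1500, 2100, 0]) cube([100, 1300, 2500]);


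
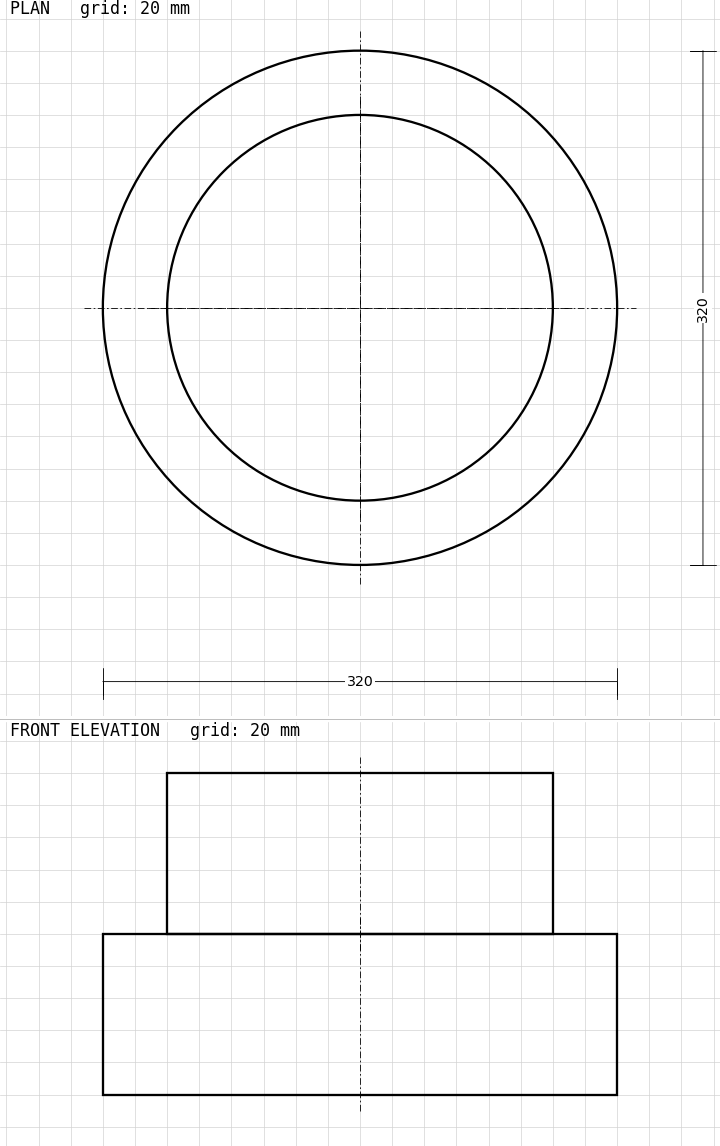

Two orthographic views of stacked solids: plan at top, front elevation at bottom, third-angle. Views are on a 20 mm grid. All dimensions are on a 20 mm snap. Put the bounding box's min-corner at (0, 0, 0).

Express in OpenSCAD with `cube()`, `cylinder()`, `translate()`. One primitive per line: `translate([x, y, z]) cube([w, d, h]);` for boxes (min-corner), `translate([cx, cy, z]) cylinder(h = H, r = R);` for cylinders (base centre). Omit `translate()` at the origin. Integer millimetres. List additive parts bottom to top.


translate([160, 160, 0]) cylinder(h = 100, r = 160);
translate([160, 160, 100]) cylinder(h = 100, r = 120);


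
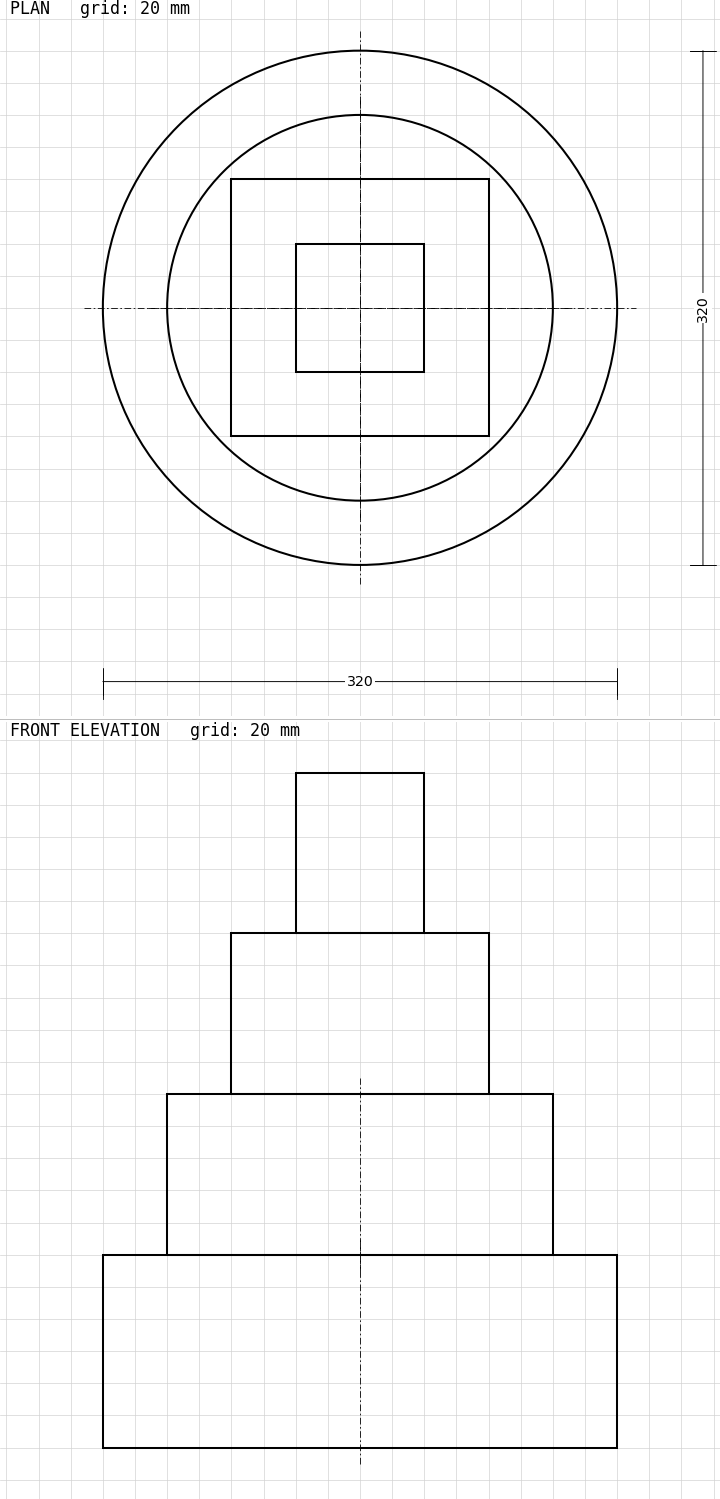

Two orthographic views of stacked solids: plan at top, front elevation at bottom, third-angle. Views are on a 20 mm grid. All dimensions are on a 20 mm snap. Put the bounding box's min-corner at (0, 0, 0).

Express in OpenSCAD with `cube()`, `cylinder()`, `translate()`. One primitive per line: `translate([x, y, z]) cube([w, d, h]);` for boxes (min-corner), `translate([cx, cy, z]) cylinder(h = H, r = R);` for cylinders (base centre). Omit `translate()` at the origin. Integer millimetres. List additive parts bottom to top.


translate([160, 160, 0]) cylinder(h = 120, r = 160);
translate([160, 160, 120]) cylinder(h = 100, r = 120);
translate([80, 80, 220]) cube([160, 160, 100]);
translate([120, 120, 320]) cube([80, 80, 100]);
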